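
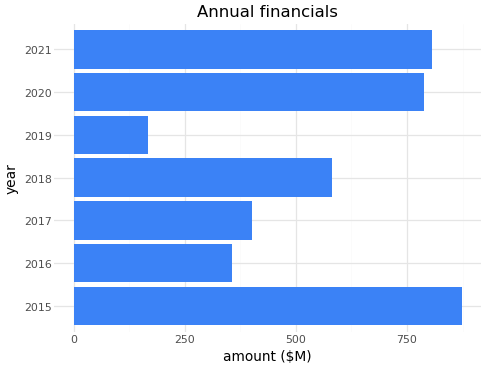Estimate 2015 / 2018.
≈ 1.5×

2015 ≈ 900, 2018 ≈ 600; 900/600 ≈ 1.5.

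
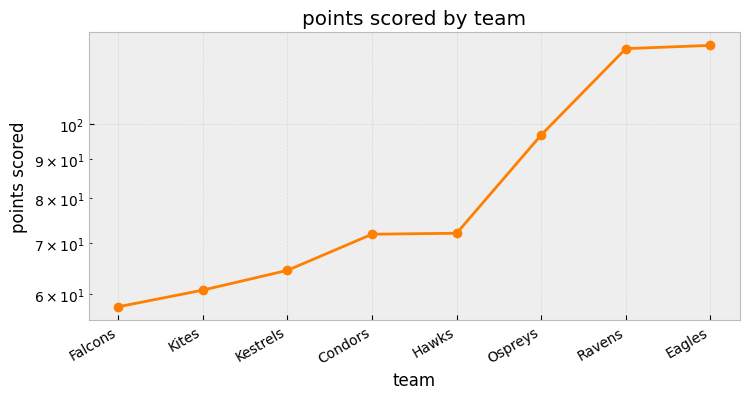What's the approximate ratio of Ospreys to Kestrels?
Ospreys ≈ 100, Kestrels ≈ 60; 100/60 ≈ 1.67.

≈ 1.67×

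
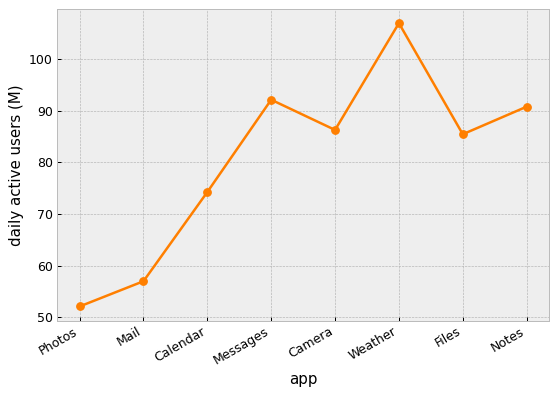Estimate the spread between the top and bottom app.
Max Weather ≈ 105, min Photos ≈ 50; range ≈ 55.

≈ 55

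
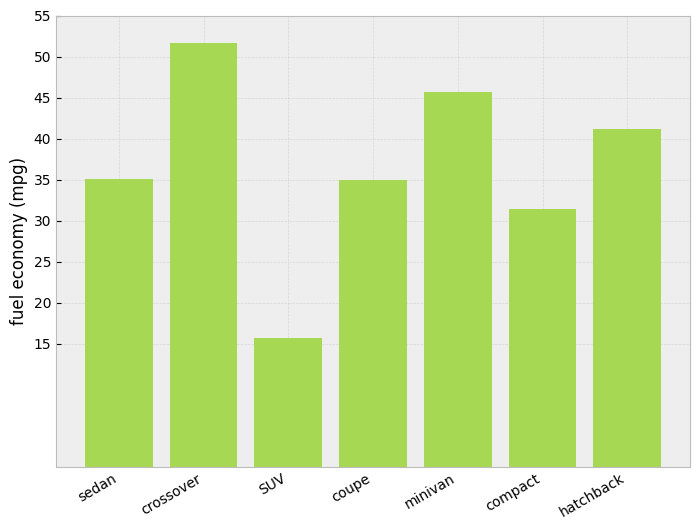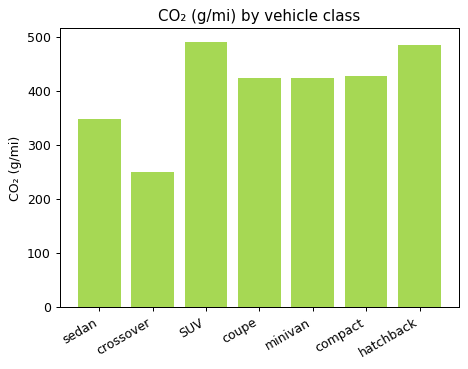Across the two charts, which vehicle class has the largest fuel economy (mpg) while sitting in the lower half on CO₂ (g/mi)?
crossover

Chart 2 median CO₂ (g/mi) ≈ 400; below-median vehicle classes: sedan, crossover, coupe. Among those, crossover has the highest fuel economy (mpg) (≈ 50).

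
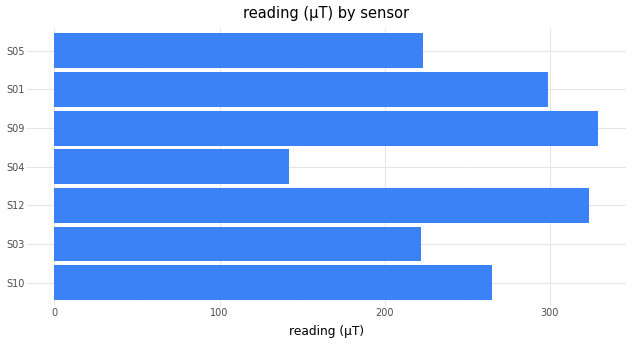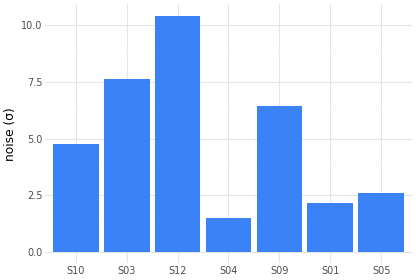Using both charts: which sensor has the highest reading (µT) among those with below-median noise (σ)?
Chart 2 median noise (σ) ≈ 5; below-median sensors: S04, S01, S05. Among those, S01 has the highest reading (µT) (≈ 300).

S01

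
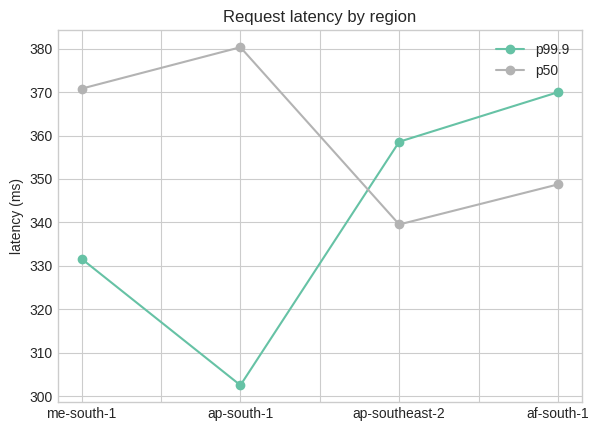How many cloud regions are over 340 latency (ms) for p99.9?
Above 340: ap-southeast-2, af-south-1.

2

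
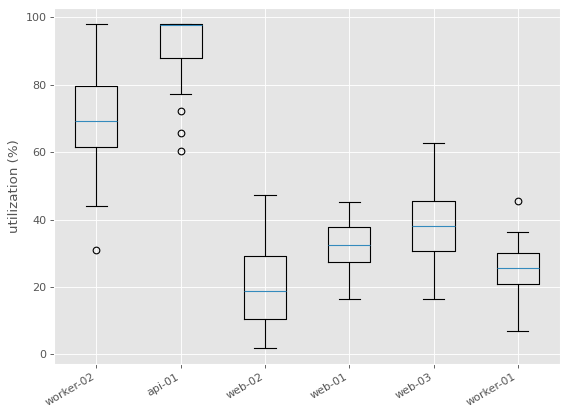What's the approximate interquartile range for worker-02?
Q3 ≈ 80, Q1 ≈ 60; IQR ≈ 20.

≈ 20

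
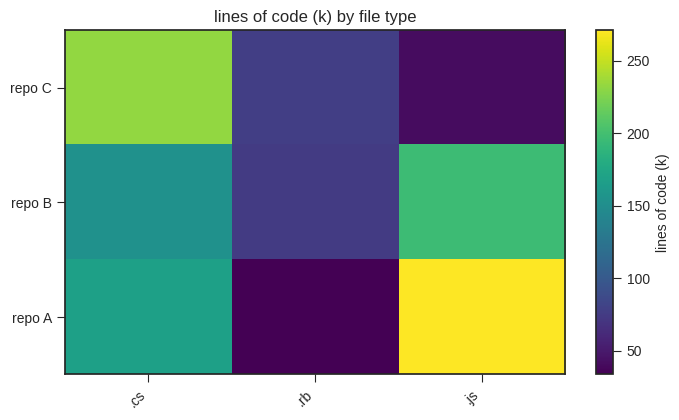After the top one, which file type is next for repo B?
.cs

Top 3 for repo B: .js ≈ 200, .cs ≈ 160, .rb ≈ 80.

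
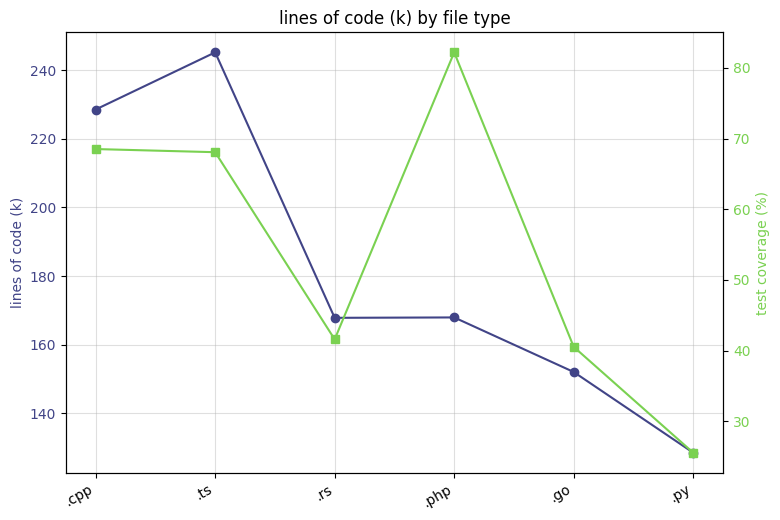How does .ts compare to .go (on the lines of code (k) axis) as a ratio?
≈ 1.67×

.ts ≈ 250, .go ≈ 150; 250/150 ≈ 1.67.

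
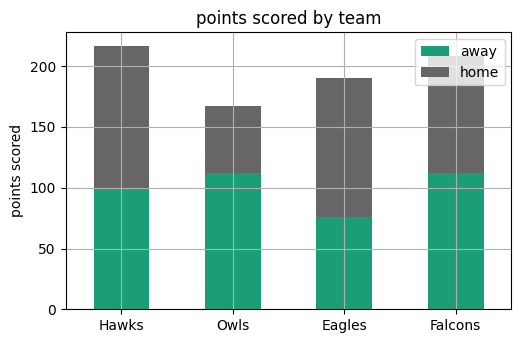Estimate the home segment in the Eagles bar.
home top ≈ 200, bottom ≈ 80; segment ≈ 120.

≈ 120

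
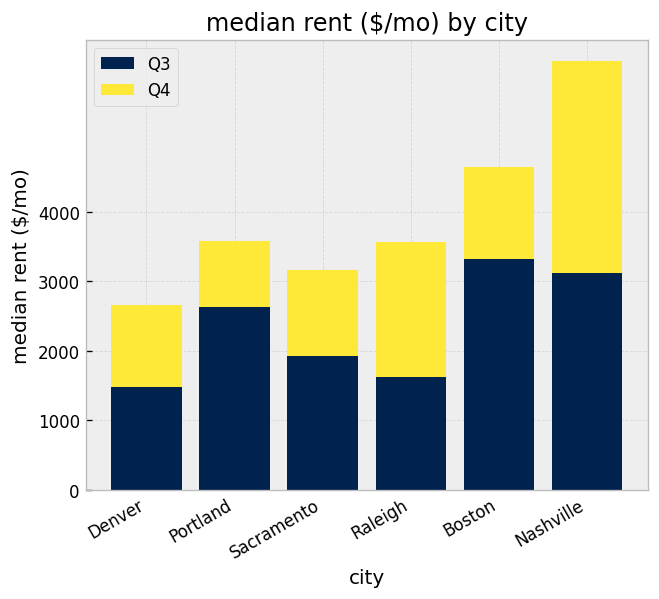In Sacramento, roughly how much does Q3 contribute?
Q3 top ≈ 2000, bottom ≈ 0; segment ≈ 2000.

≈ 2000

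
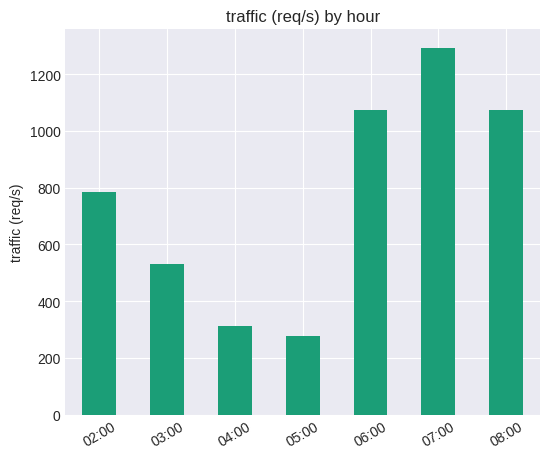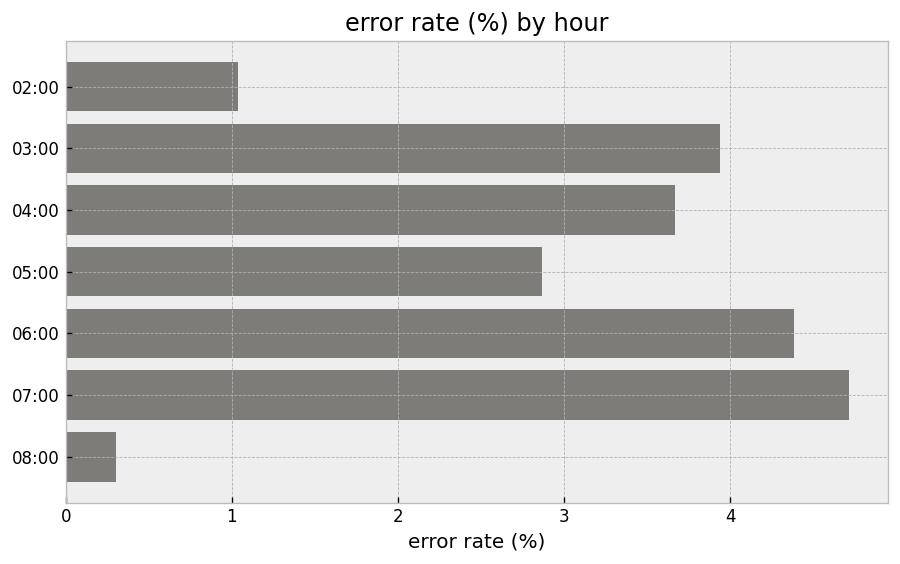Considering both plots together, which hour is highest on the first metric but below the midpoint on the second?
08:00

Chart 2 median error rate (%) ≈ 3.5; below-median hours: 02:00, 05:00, 08:00. Among those, 08:00 has the highest traffic (req/s) (≈ 1000).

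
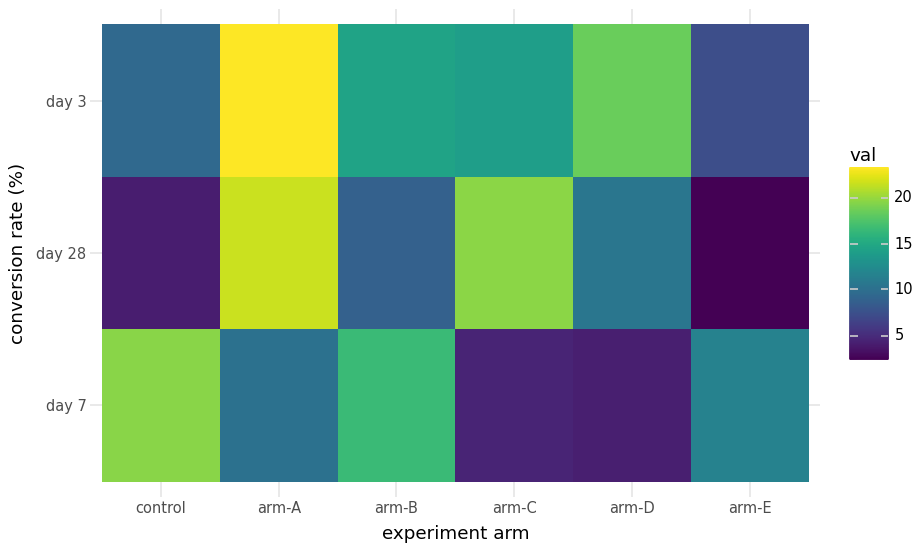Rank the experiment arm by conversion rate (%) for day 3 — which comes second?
Top 3 for day 3: arm-A ≈ 24, arm-D ≈ 18, arm-B ≈ 14.

arm-D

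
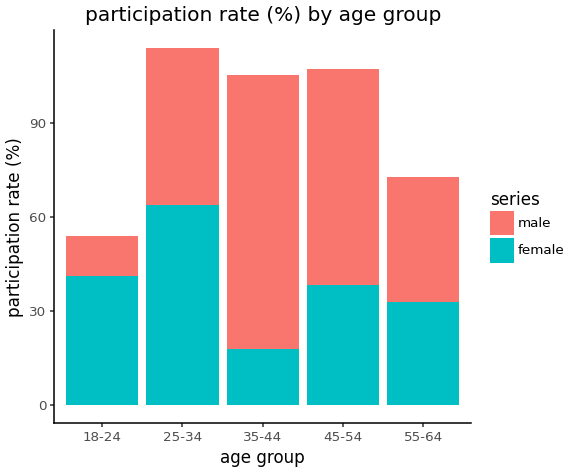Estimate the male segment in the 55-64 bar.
male top ≈ 70, bottom ≈ 30; segment ≈ 40.

≈ 40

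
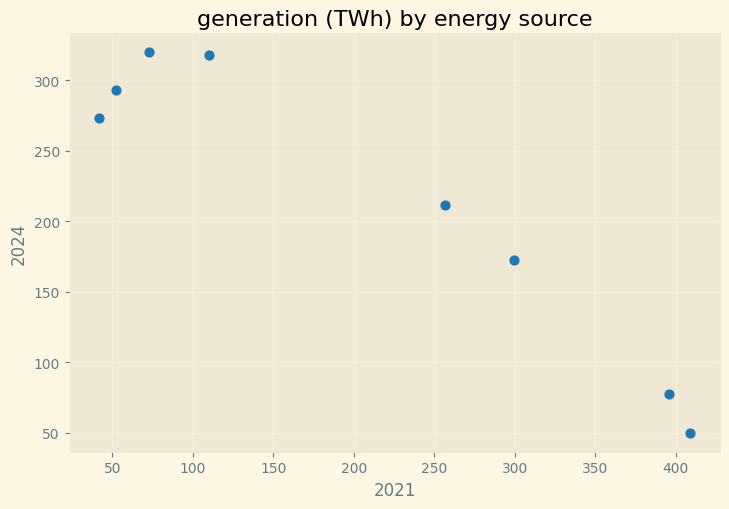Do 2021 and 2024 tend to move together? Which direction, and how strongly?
Points are negatively correlated; strong (|r| ≈ 1.0).

negative, strong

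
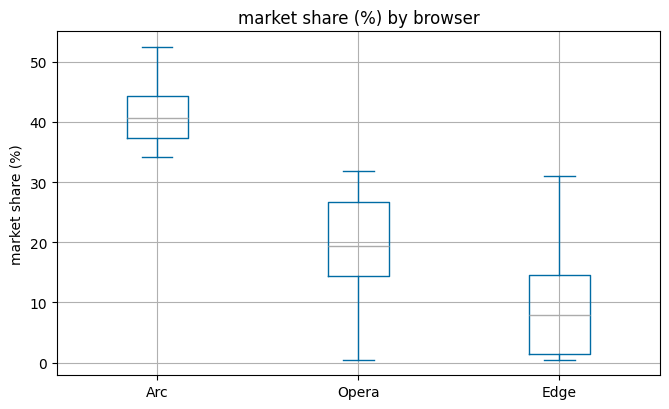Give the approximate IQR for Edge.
≈ 15

Q3 ≈ 15, Q1 ≈ 0; IQR ≈ 15.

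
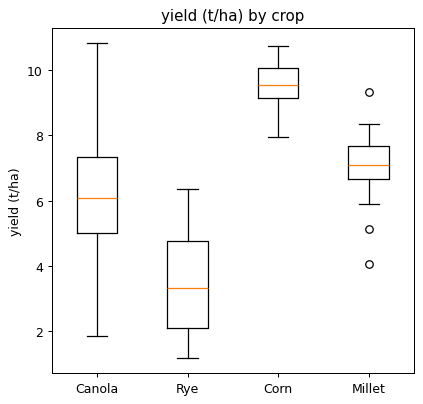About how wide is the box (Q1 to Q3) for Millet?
Q3 ≈ 8, Q1 ≈ 7; IQR ≈ 1.

≈ 1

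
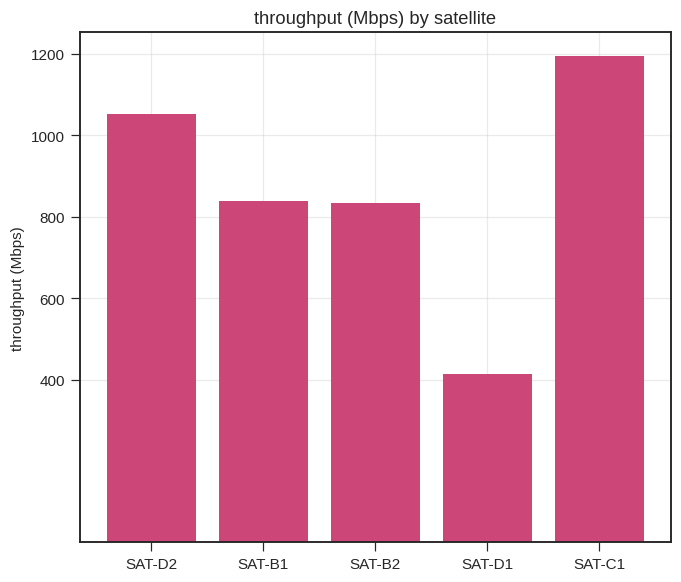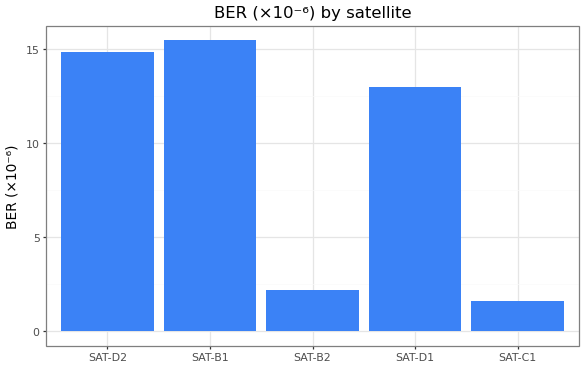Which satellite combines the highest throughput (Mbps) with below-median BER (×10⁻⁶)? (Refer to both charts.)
SAT-C1

Chart 2 median BER (×10⁻⁶) ≈ 12; below-median satellites: SAT-B2, SAT-C1. Among those, SAT-C1 has the highest throughput (Mbps) (≈ 1200).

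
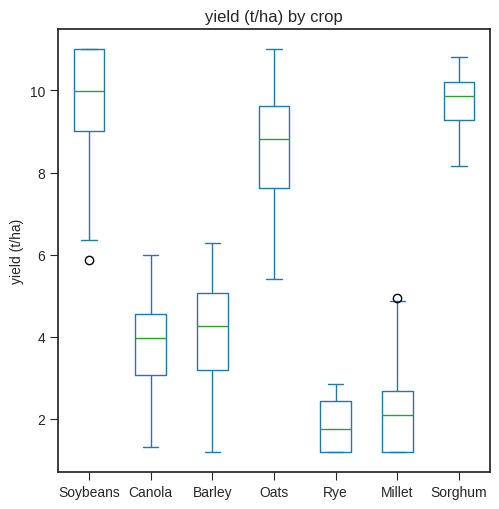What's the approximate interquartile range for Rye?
≈ 1

Q3 ≈ 2, Q1 ≈ 1; IQR ≈ 1.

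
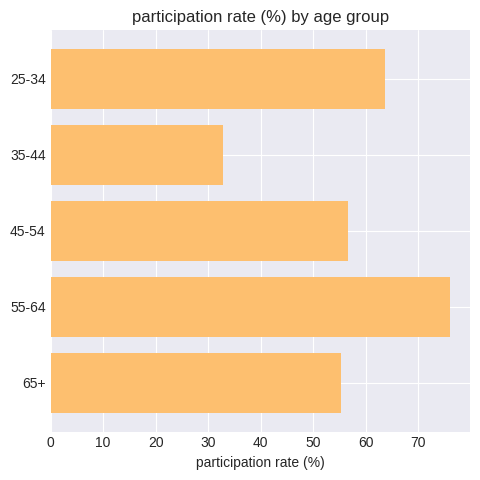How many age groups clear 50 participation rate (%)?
Above 50: 25-34, 45-54, 55-64, 65+.

4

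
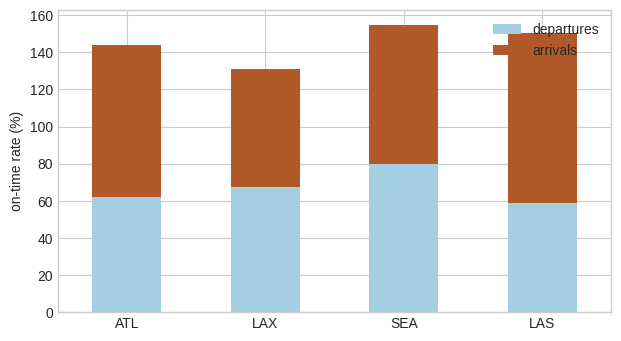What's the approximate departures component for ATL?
departures top ≈ 60, bottom ≈ 0; segment ≈ 60.

≈ 60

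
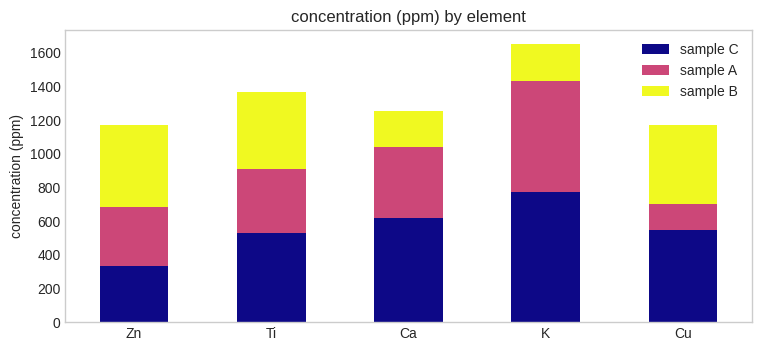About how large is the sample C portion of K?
≈ 800

sample C top ≈ 800, bottom ≈ 0; segment ≈ 800.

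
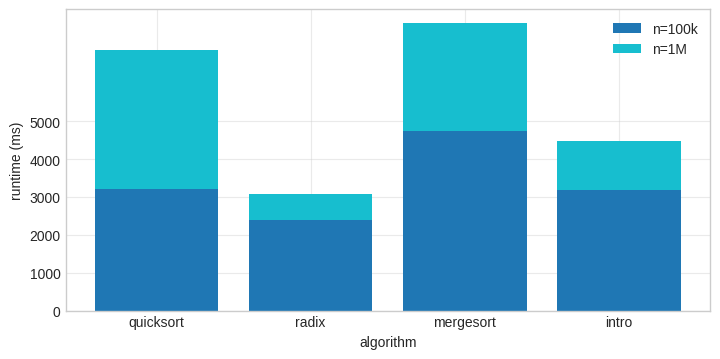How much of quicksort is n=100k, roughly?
n=100k top ≈ 3000, bottom ≈ 0; segment ≈ 3000.

≈ 3000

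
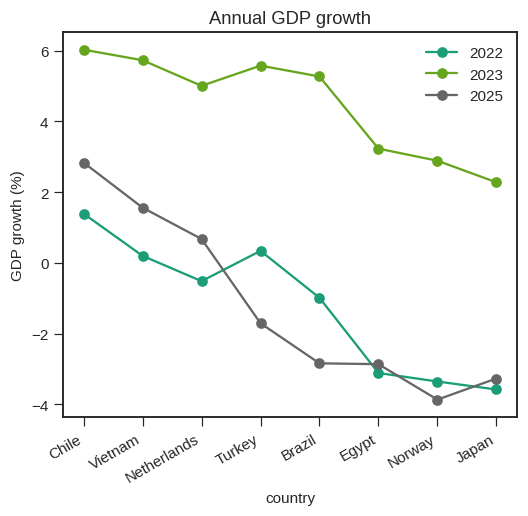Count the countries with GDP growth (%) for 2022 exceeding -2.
5

Above -2: Chile, Vietnam, Netherlands, Turkey, Brazil.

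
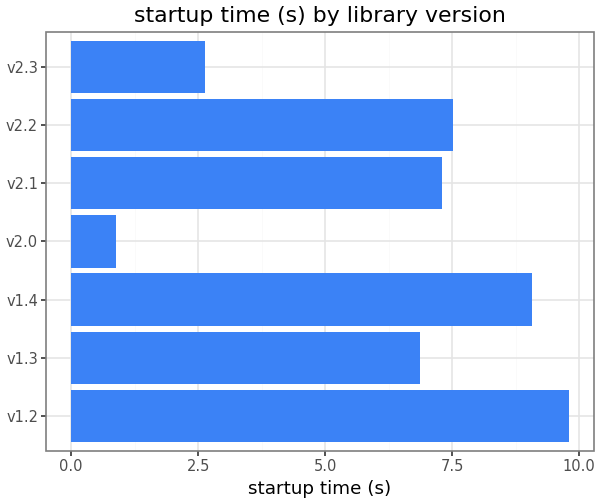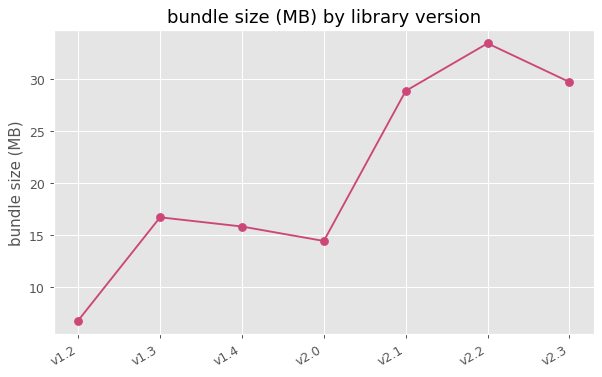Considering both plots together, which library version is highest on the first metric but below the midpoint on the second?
Chart 2 median bundle size (MB) ≈ 15; below-median library versions: v1.2, v1.4, v2.0. Among those, v1.2 has the highest startup time (s) (≈ 10).

v1.2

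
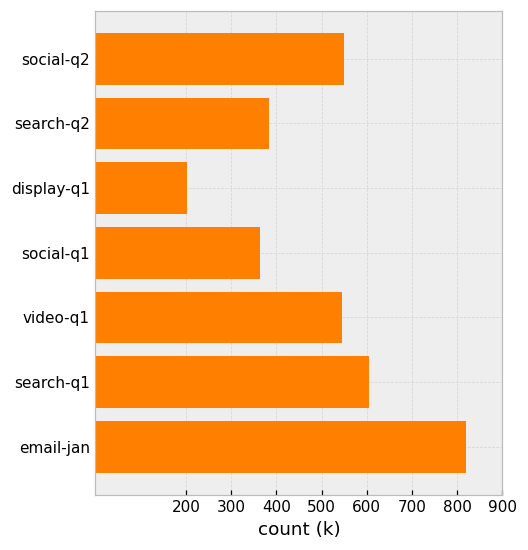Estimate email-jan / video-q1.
email-jan ≈ 800, video-q1 ≈ 500; 800/500 ≈ 1.6.

≈ 1.6×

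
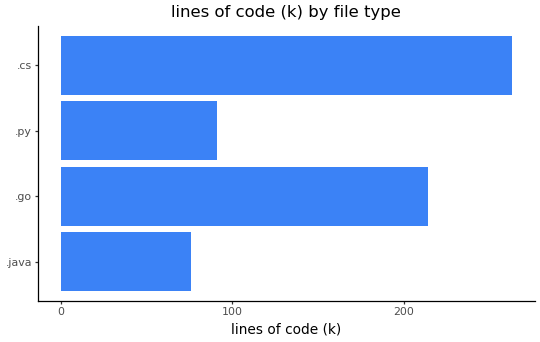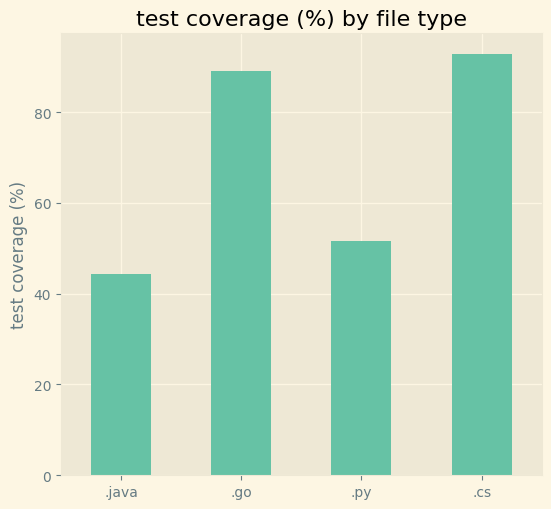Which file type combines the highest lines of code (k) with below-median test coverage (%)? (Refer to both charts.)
.py

Chart 2 median test coverage (%) ≈ 70; below-median file types: .java, .py. Among those, .py has the highest lines of code (k) (≈ 100).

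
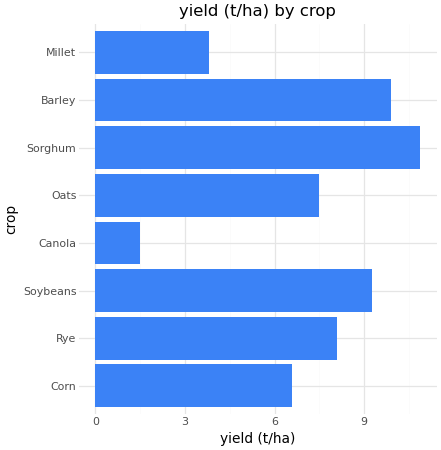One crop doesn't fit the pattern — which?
Canola ≈ 2; the rest sit between ≈ 4 and ≈ 11.

Canola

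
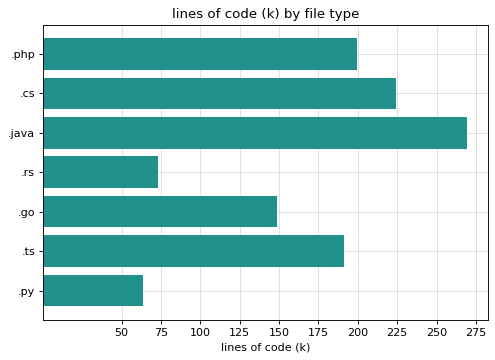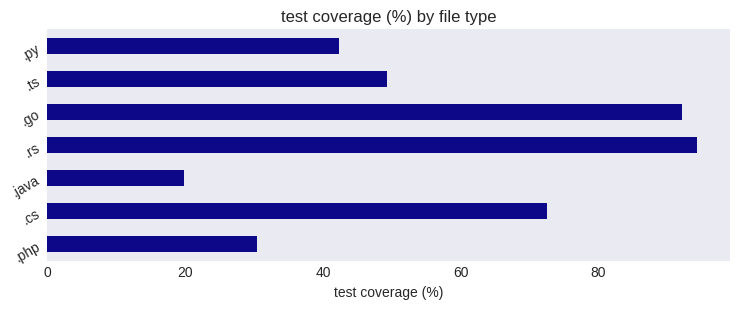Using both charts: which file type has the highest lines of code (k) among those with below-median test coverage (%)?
Chart 2 median test coverage (%) ≈ 50; below-median file types: .php, .java, .py. Among those, .java has the highest lines of code (k) (≈ 275).

.java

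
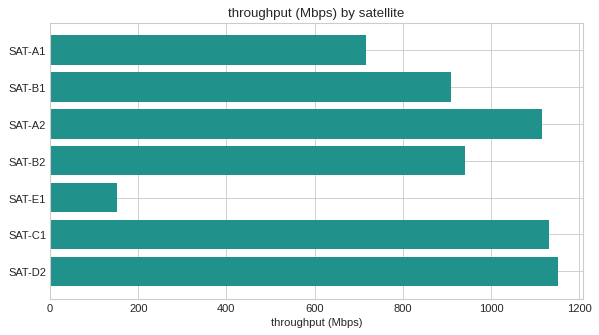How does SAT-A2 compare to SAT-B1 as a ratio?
SAT-A2 ≈ 1100, SAT-B1 ≈ 900; 1100/900 ≈ 1.22.

≈ 1.22×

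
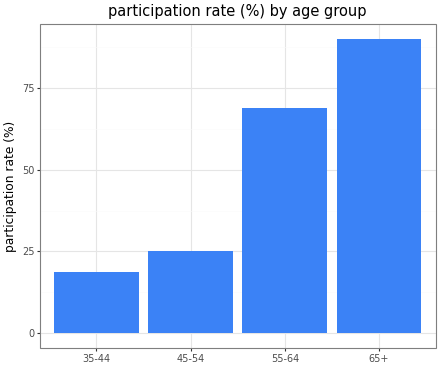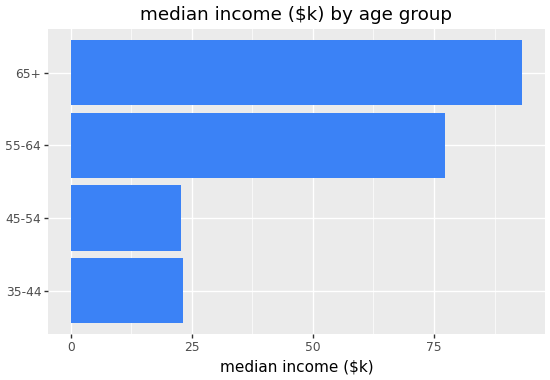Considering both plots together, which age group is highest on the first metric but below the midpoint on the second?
Chart 2 median median income ($k) ≈ 50; below-median age groups: 35-44, 45-54. Among those, 45-54 has the highest participation rate (%) (≈ 30).

45-54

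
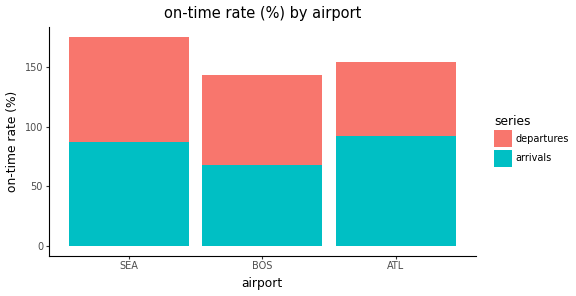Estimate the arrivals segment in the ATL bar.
≈ 100

arrivals top ≈ 100, bottom ≈ 0; segment ≈ 100.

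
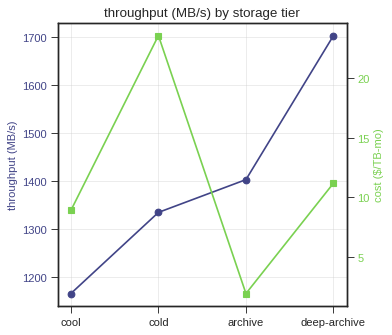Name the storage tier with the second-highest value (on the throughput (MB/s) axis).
Top 3 (on the throughput (MB/s) axis): deep-archive ≈ 1700, archive ≈ 1400, cold ≈ 1350.

archive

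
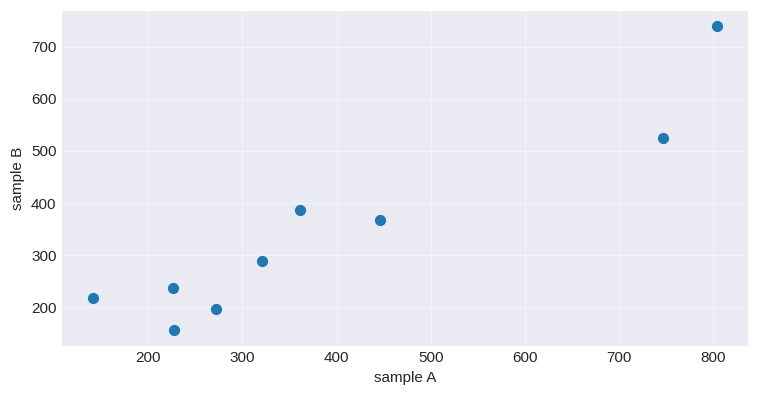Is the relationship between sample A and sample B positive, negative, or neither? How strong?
positive, strong

Points are positively correlated; strong (|r| ≈ 0.9).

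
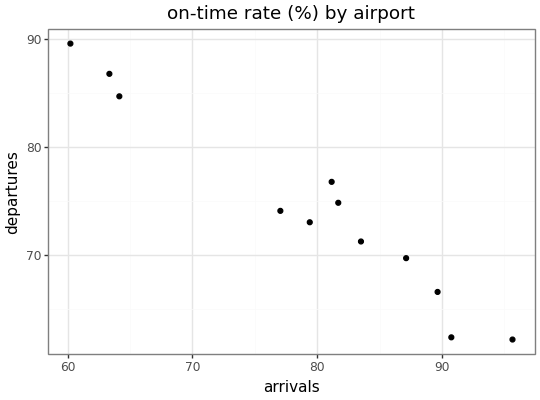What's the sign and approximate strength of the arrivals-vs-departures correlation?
Points are negatively correlated; strong (|r| ≈ 1.0).

negative, strong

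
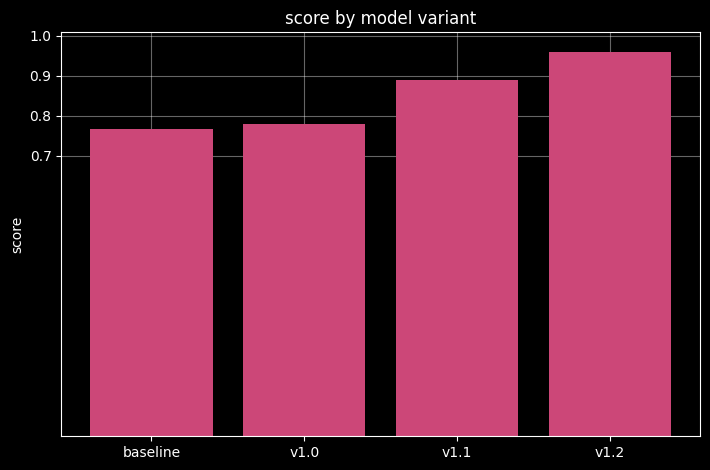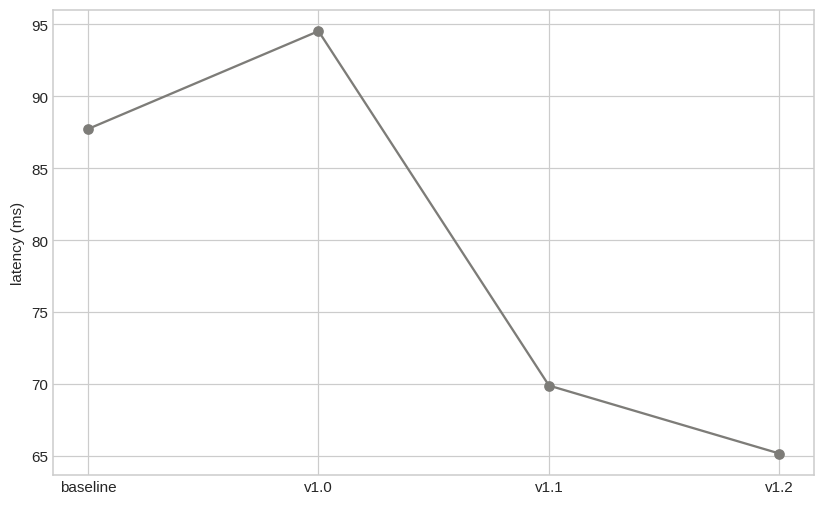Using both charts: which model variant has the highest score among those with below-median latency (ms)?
Chart 2 median latency (ms) ≈ 80; below-median model variants: v1.1, v1.2. Among those, v1.2 has the highest score (≈ 1).

v1.2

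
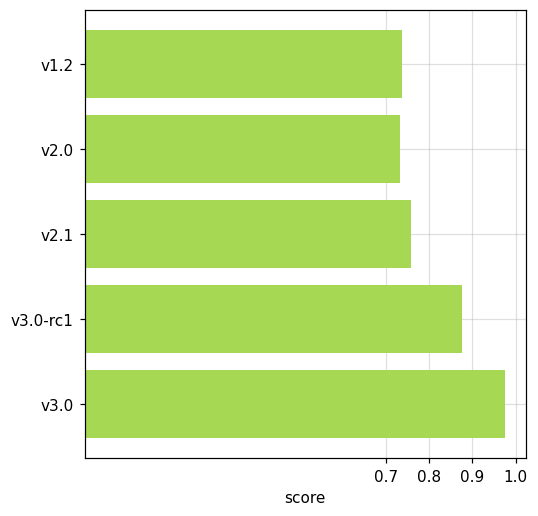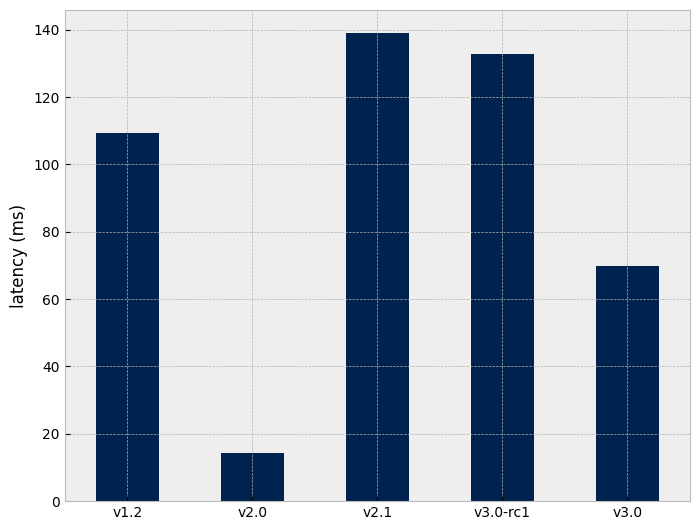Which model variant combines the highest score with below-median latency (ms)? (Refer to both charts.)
Chart 2 median latency (ms) ≈ 100; below-median model variants: v2.0, v3.0. Among those, v3.0 has the highest score (≈ 1).

v3.0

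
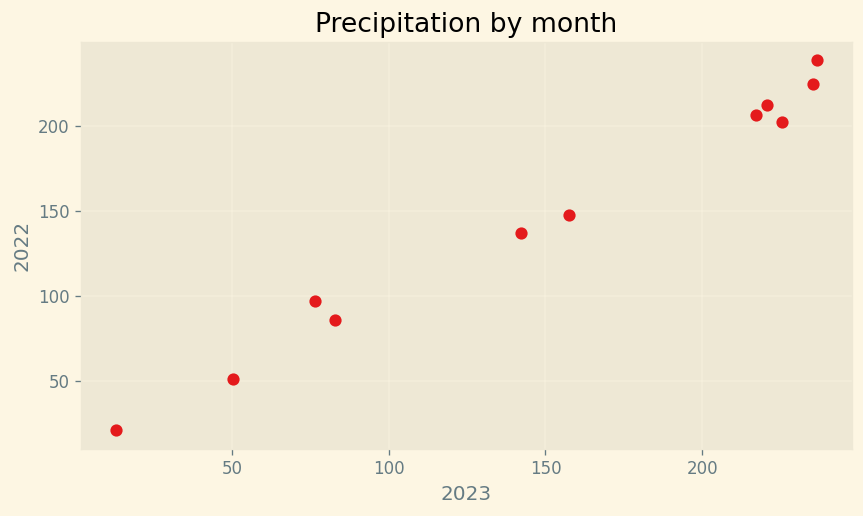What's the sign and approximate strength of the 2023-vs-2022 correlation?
positive, strong

Points are positively correlated; strong (|r| ≈ 1.0).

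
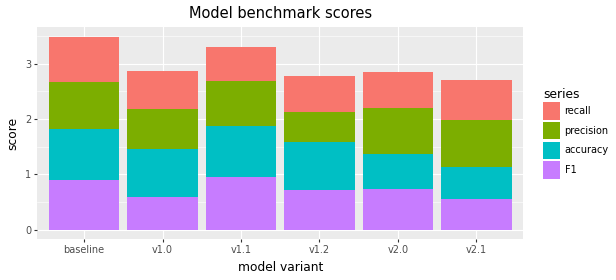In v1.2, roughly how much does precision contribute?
≈ 0.5

precision top ≈ 2.0, bottom ≈ 1.5; segment ≈ 0.5.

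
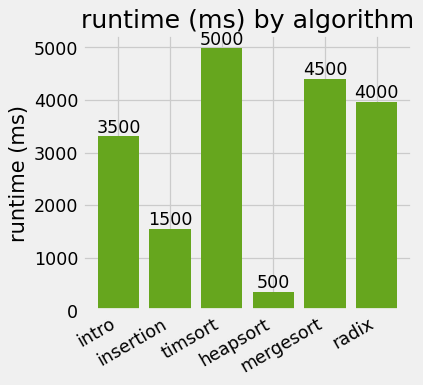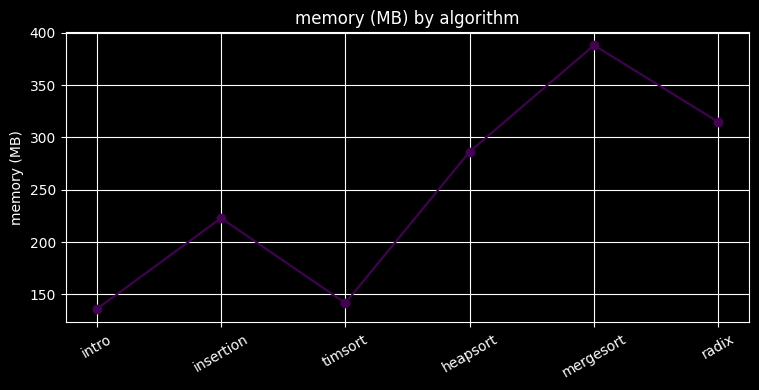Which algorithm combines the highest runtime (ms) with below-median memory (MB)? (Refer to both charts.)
timsort

Chart 2 median memory (MB) ≈ 250; below-median algorithms: intro, insertion, timsort. Among those, timsort has the highest runtime (ms) (≈ 5000).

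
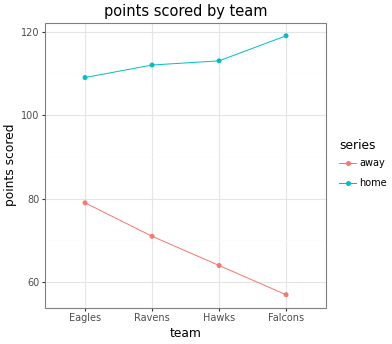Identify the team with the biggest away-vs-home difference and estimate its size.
Falcons, ≈ 60

Falcons: away ≈ 60, home ≈ 120 → gap ≈ 60. Next-largest (Hawks) is only ≈ 50.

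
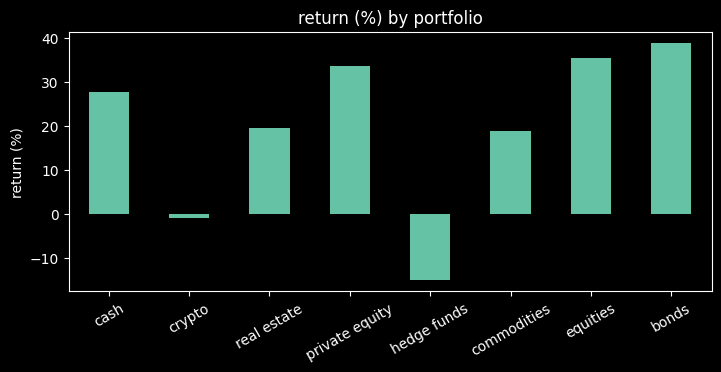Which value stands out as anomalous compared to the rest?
hedge funds

hedge funds ≈ -15; the rest sit between ≈ 0 and ≈ 40.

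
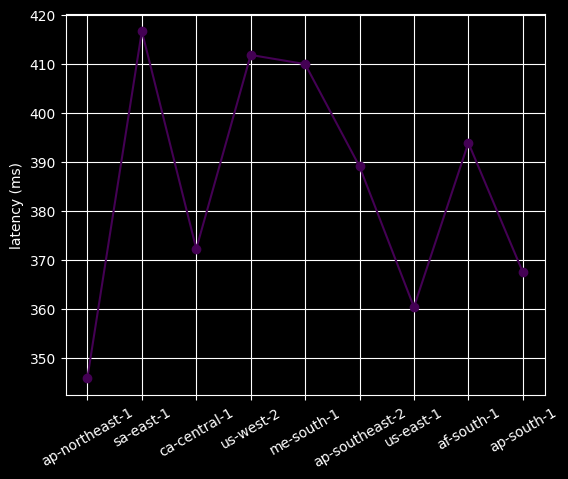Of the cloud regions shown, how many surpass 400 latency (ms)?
Above 400: sa-east-1, us-west-2, me-south-1.

3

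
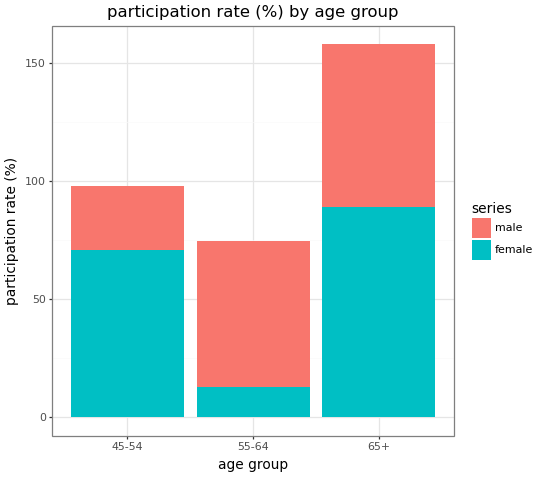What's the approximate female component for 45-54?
≈ 80

female top ≈ 80, bottom ≈ 0; segment ≈ 80.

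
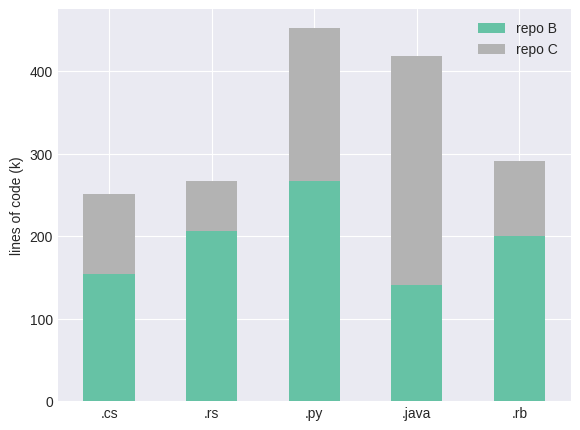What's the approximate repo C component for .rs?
≈ 50

repo C top ≈ 250, bottom ≈ 200; segment ≈ 50.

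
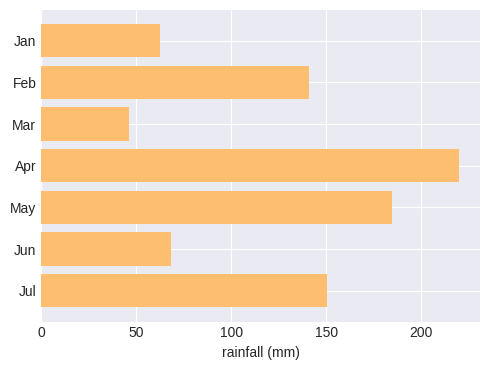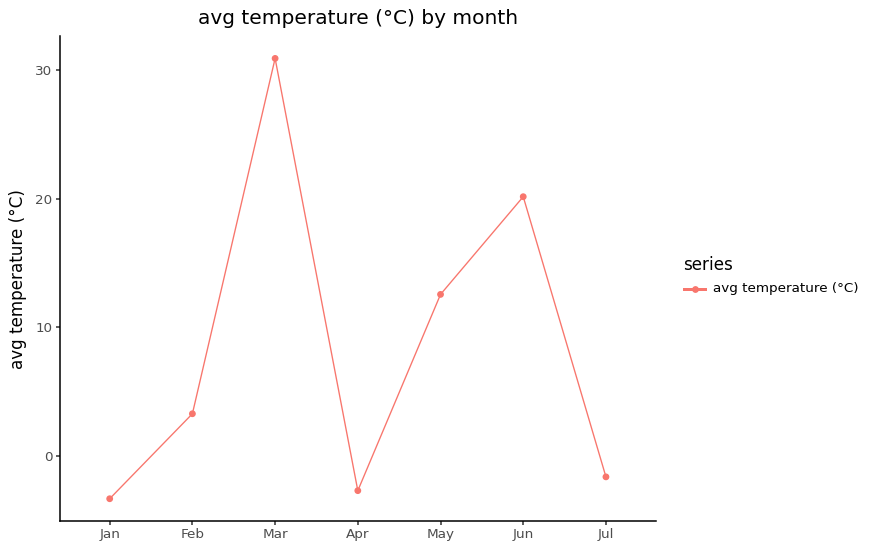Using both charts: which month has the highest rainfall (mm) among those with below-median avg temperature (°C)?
Chart 2 median avg temperature (°C) ≈ 5; below-median months: Jan, Apr, Jul. Among those, Apr has the highest rainfall (mm) (≈ 225).

Apr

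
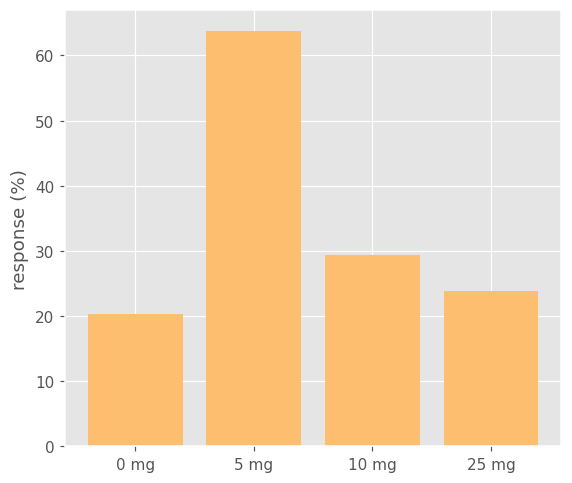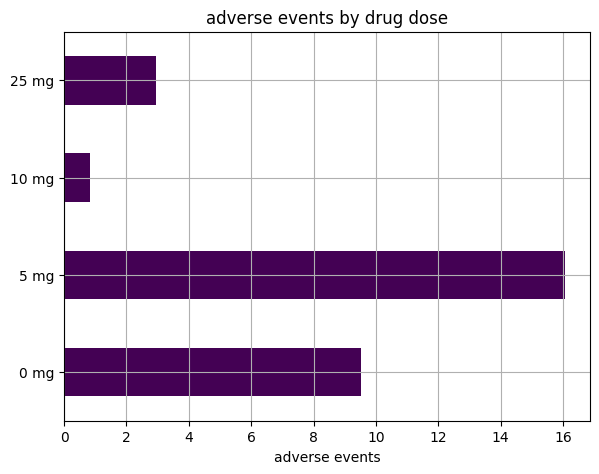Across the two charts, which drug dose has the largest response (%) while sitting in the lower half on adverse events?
10 mg

Chart 2 median adverse events ≈ 6; below-median drug doses: 10 mg, 25 mg. Among those, 10 mg has the highest response (%) (≈ 30).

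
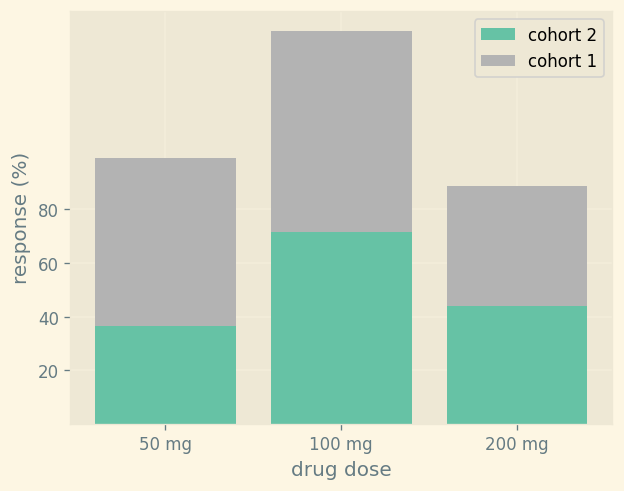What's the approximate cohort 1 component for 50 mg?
≈ 60

cohort 1 top ≈ 100, bottom ≈ 40; segment ≈ 60.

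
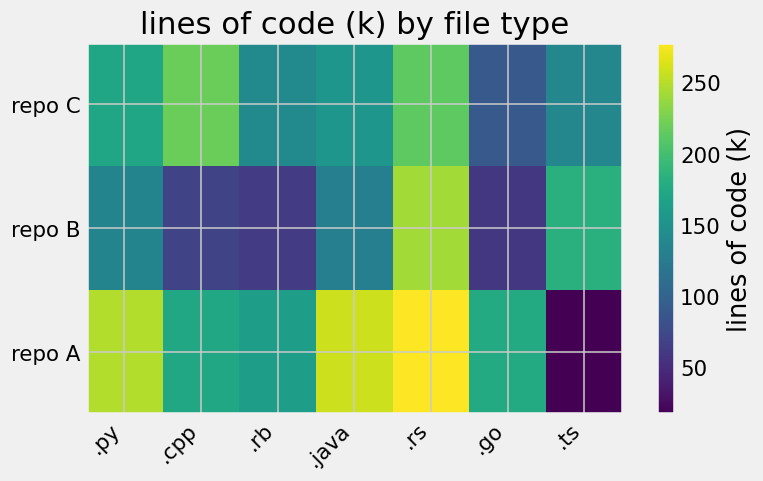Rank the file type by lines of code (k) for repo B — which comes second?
.ts

Top 3 for repo B: .rs ≈ 250, .ts ≈ 175, .py ≈ 125.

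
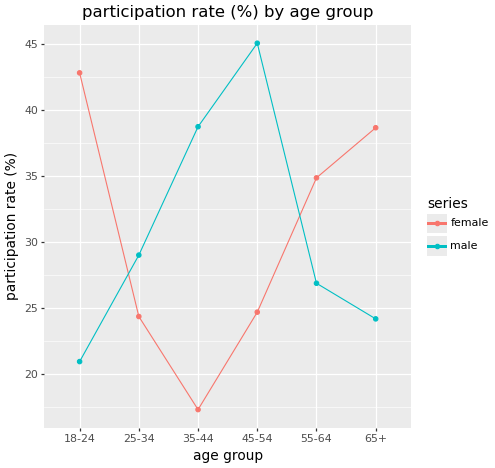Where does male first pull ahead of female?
25-34

18-24: male ≈ 20 vs female ≈ 45 (not yet); 25-34: male ≈ 30 vs female ≈ 25 (first crossover).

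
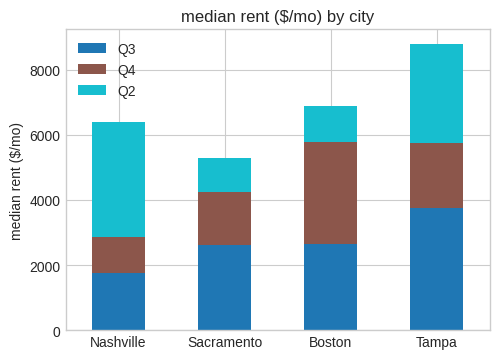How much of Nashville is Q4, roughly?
Q4 top ≈ 3000, bottom ≈ 2000; segment ≈ 1000.

≈ 1000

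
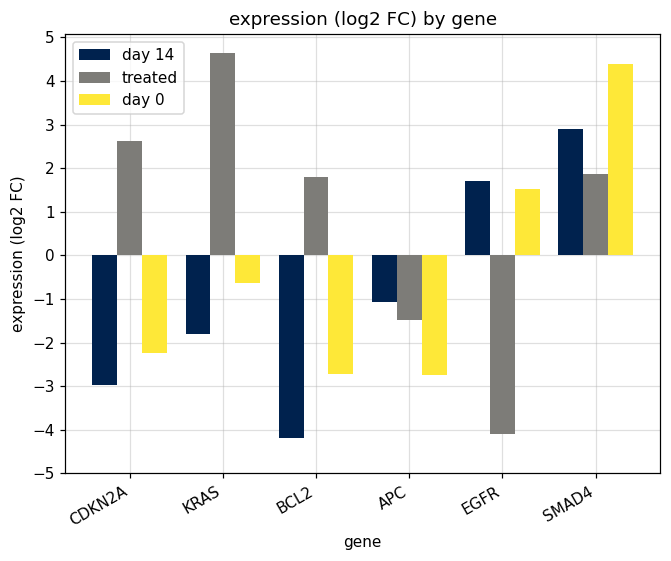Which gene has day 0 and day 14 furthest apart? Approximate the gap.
APC, ≈ 2 log2 FC

APC: day 0 ≈ -3, day 14 ≈ -1 → gap ≈ 2. Next-largest (SMAD4) is only ≈ 1.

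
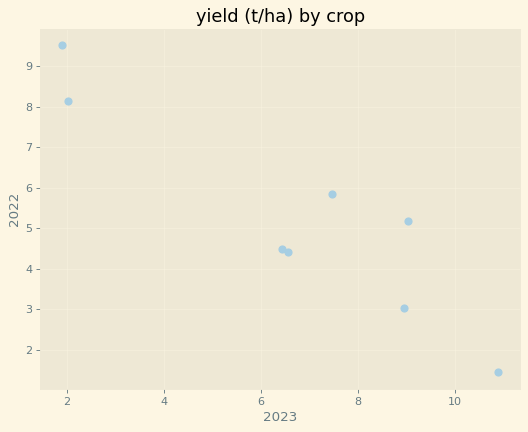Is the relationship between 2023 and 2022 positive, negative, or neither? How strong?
Points are negatively correlated; strong (|r| ≈ 0.9).

negative, strong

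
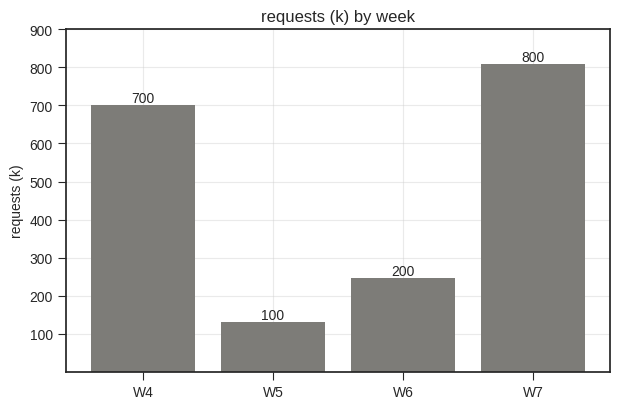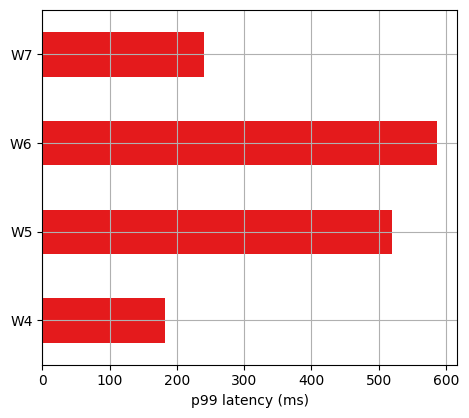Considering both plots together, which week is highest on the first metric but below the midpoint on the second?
W7

Chart 2 median p99 latency (ms) ≈ 400; below-median weeks: W4, W7. Among those, W7 has the highest requests (k) (≈ 800).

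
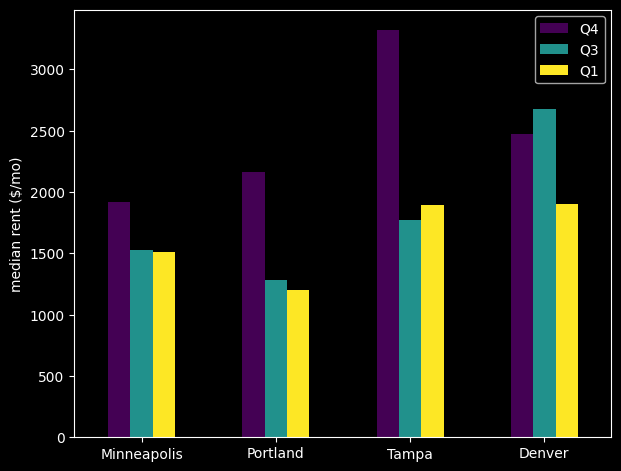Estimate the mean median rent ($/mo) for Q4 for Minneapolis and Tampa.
≈ 2750

(2000 + 3500) / 2 ≈ 2750.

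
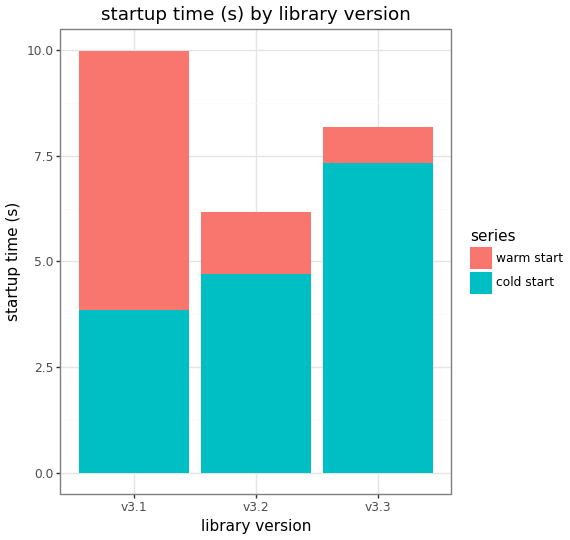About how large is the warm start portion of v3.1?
≈ 6

warm start top ≈ 10, bottom ≈ 4; segment ≈ 6.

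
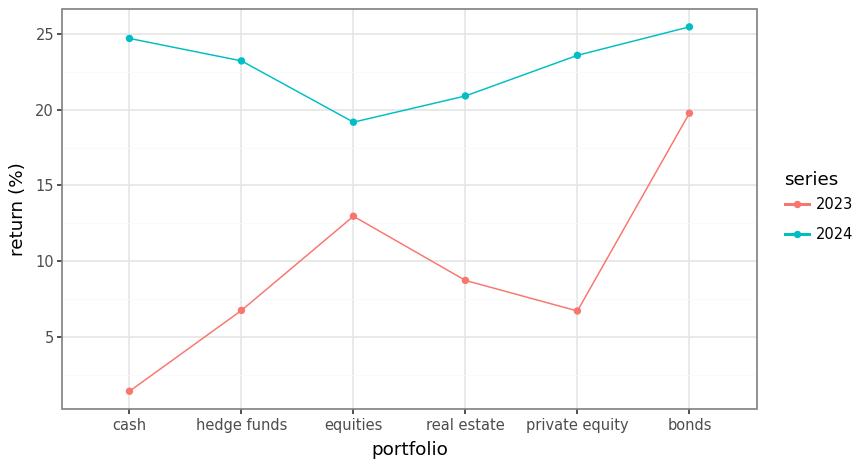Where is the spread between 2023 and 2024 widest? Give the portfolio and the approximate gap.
cash: 2023 ≈ 0, 2024 ≈ 25 → gap ≈ 25. Next-largest (private equity) is only ≈ 20.

cash, ≈ 25 %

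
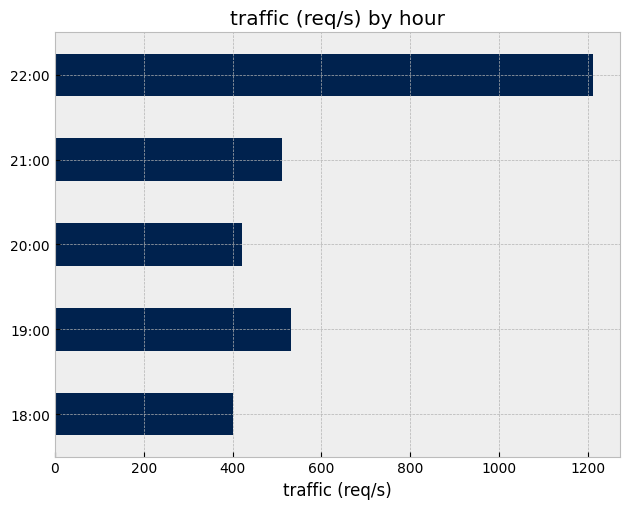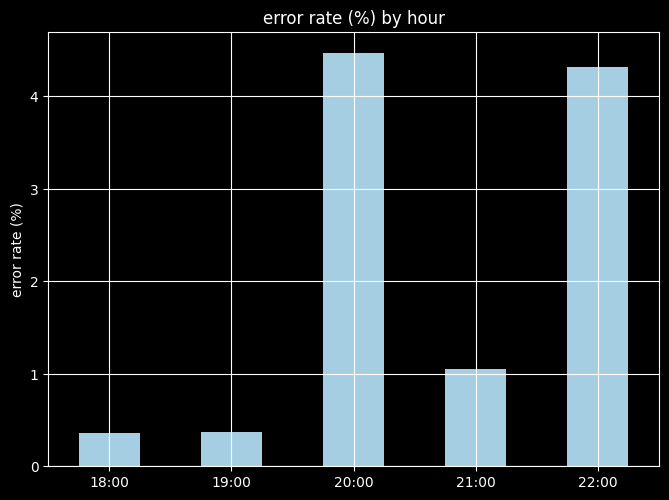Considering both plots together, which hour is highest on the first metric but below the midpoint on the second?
Chart 2 median error rate (%) ≈ 1; below-median hours: 18:00, 19:00. Among those, 19:00 has the highest traffic (req/s) (≈ 600).

19:00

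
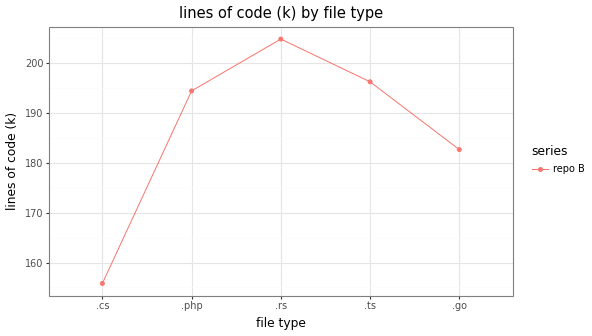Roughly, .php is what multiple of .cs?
≈ 1.26×

.php ≈ 195, .cs ≈ 155; 195/155 ≈ 1.26.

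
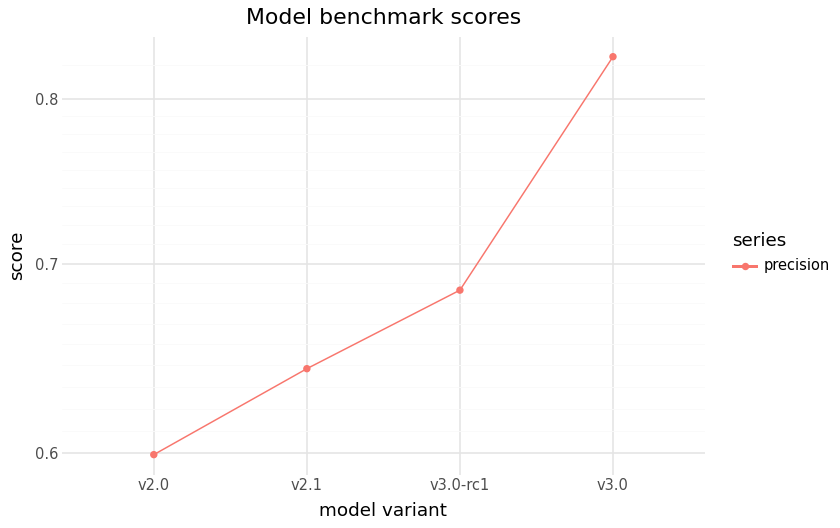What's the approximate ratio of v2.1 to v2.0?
≈ 1.07×

v2.1 ≈ 0.64, v2.0 ≈ 0.60; 0.64/0.60 ≈ 1.07.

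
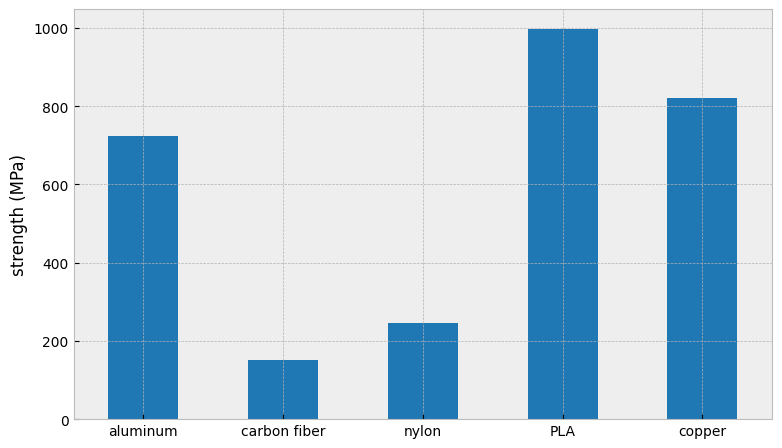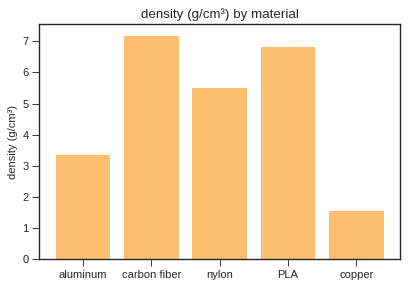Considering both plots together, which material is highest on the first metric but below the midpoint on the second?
Chart 2 median density (g/cm³) ≈ 6; below-median materials: aluminum, copper. Among those, copper has the highest strength (MPa) (≈ 800).

copper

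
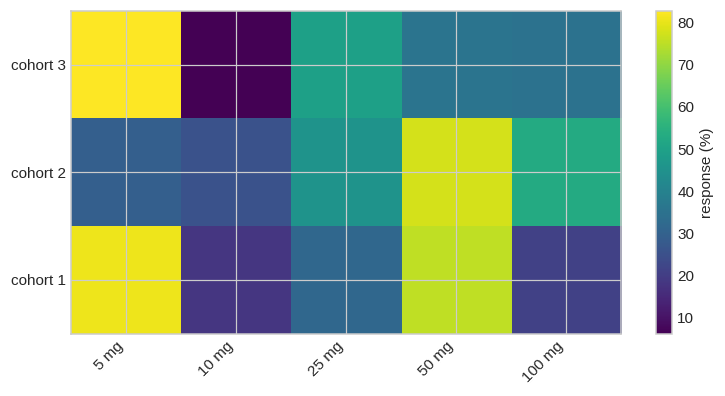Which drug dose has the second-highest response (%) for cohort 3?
Top 3 for cohort 3: 5 mg ≈ 80, 25 mg ≈ 50, 50 mg ≈ 40.

25 mg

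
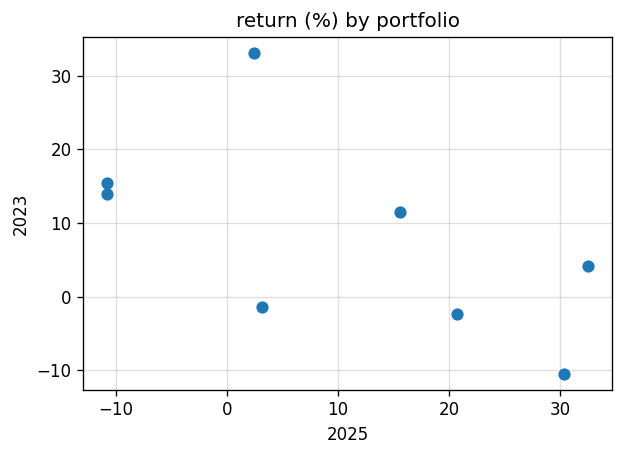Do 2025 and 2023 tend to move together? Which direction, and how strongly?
negative, moderate

Points are negatively correlated; moderate (|r| ≈ 0.6).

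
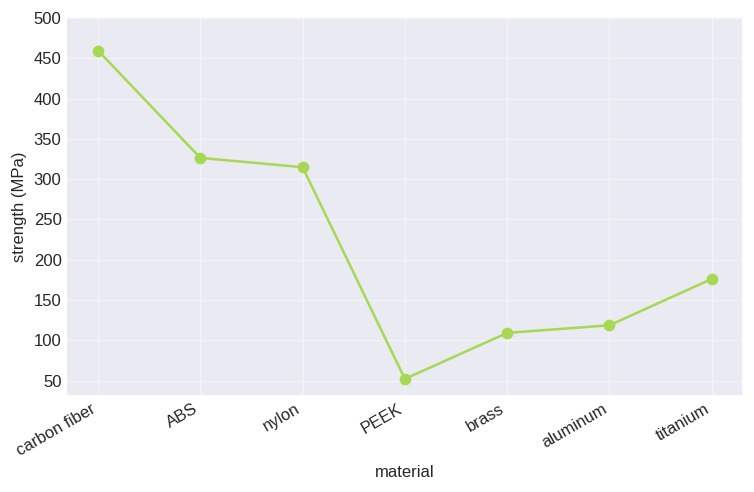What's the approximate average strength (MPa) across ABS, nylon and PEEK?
≈ 233

(350 + 300 + 50) / 3 ≈ 233.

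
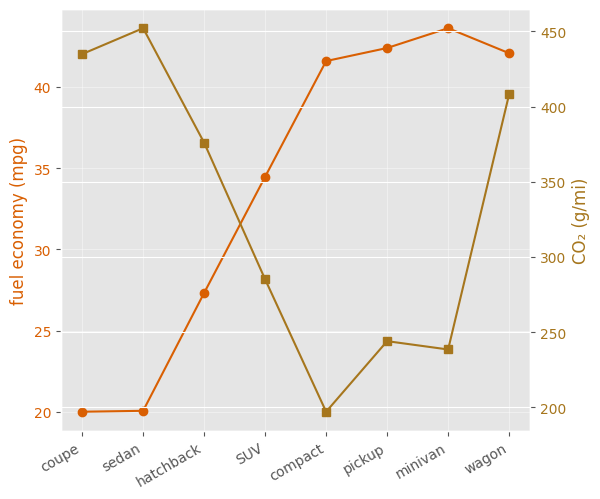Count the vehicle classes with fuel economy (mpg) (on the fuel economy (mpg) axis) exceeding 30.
5

Above 30: SUV, compact, pickup, minivan, wagon.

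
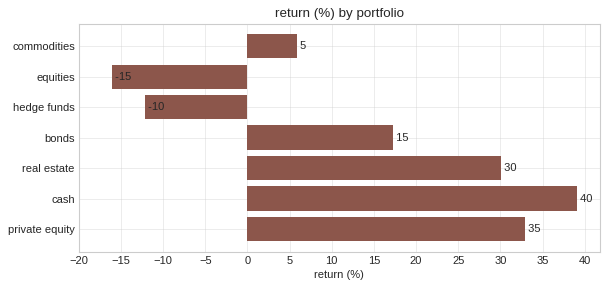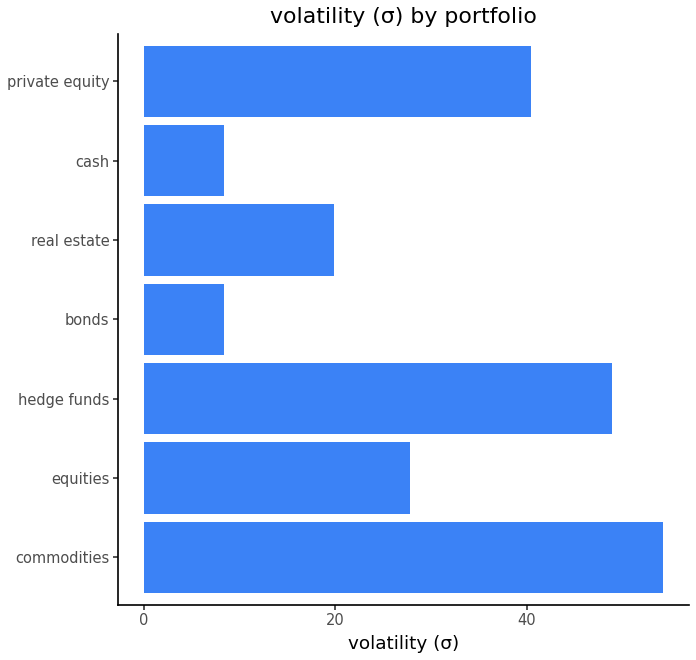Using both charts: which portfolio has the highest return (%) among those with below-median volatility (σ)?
Chart 2 median volatility (σ) ≈ 30; below-median portfolios: bonds, real estate, cash. Among those, cash has the highest return (%) (≈ 40).

cash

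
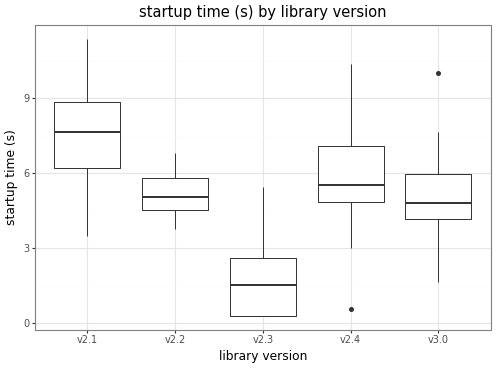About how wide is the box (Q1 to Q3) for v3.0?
Q3 ≈ 6.0, Q1 ≈ 4.0; IQR ≈ 2.0.

≈ 2.0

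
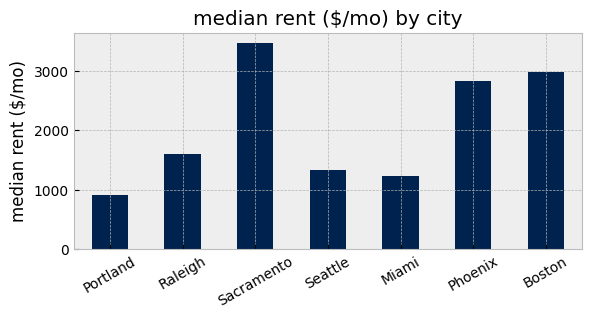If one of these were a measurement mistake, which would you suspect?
Sacramento

Sacramento ≈ 3500; the rest sit between ≈ 1000 and ≈ 3000.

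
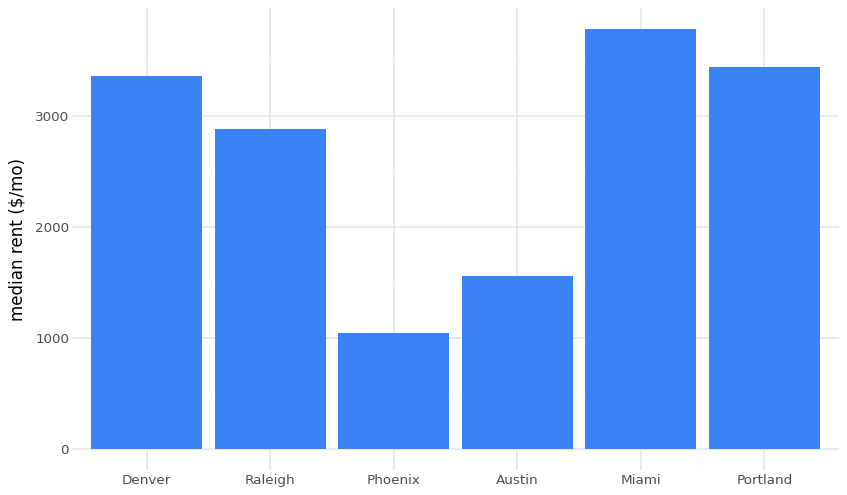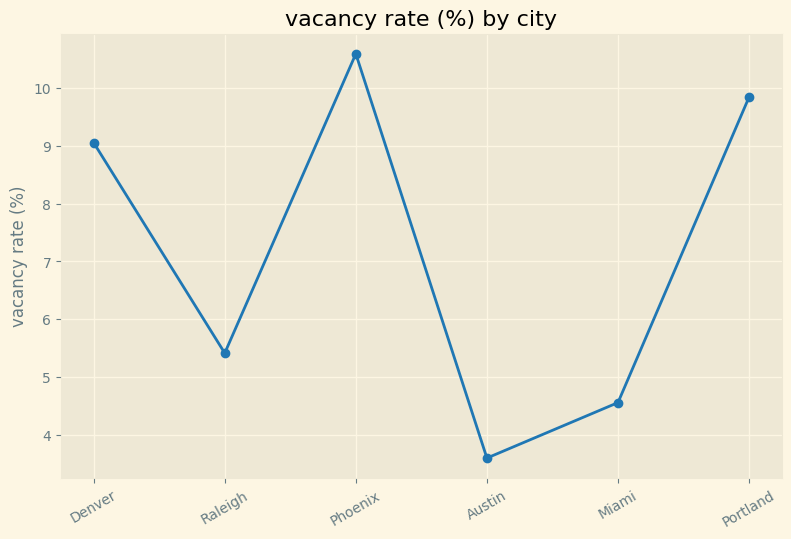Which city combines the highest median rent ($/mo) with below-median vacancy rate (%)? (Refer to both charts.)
Miami

Chart 2 median vacancy rate (%) ≈ 7; below-median cities: Raleigh, Austin, Miami. Among those, Miami has the highest median rent ($/mo) (≈ 4000).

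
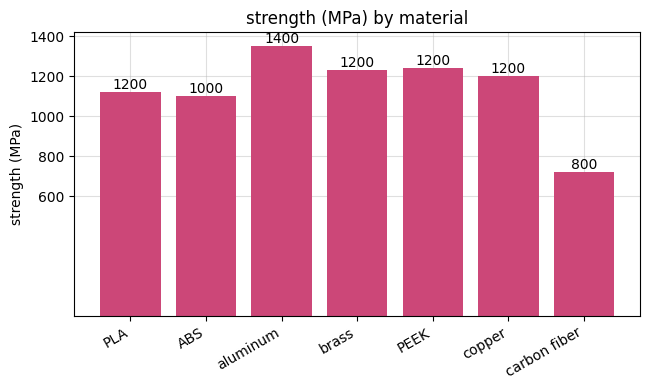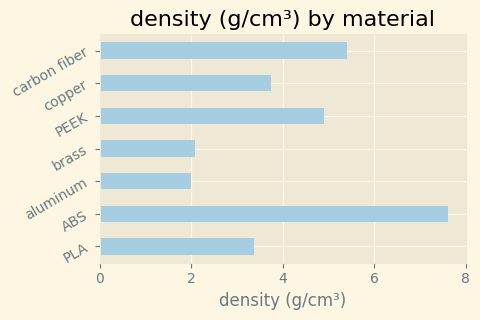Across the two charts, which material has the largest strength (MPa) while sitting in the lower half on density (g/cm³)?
Chart 2 median density (g/cm³) ≈ 4; below-median materials: PLA, aluminum, brass. Among those, aluminum has the highest strength (MPa) (≈ 1400).

aluminum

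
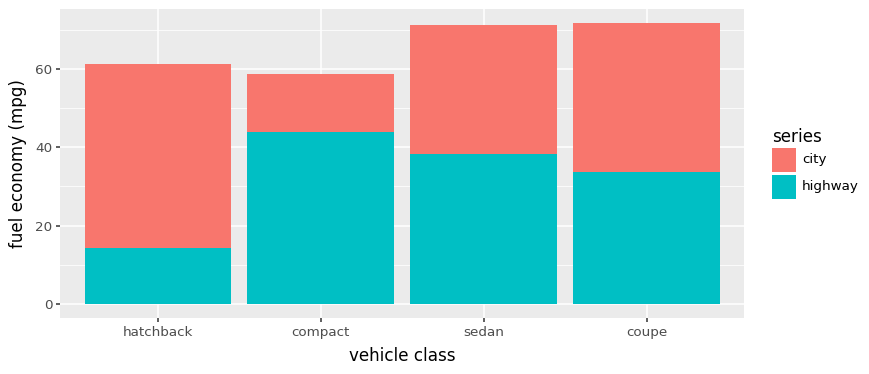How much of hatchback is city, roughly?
city top ≈ 60, bottom ≈ 10; segment ≈ 50.

≈ 50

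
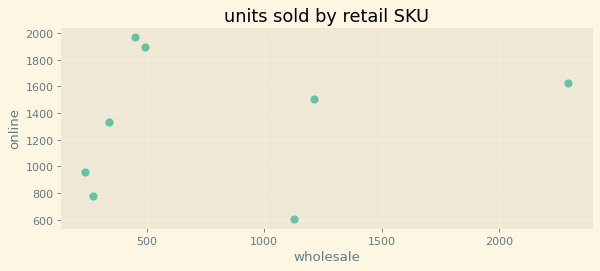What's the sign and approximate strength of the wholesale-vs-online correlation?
no clear correlation

Points are roughly uncorrelated; weak (|r| ≈ 0.1).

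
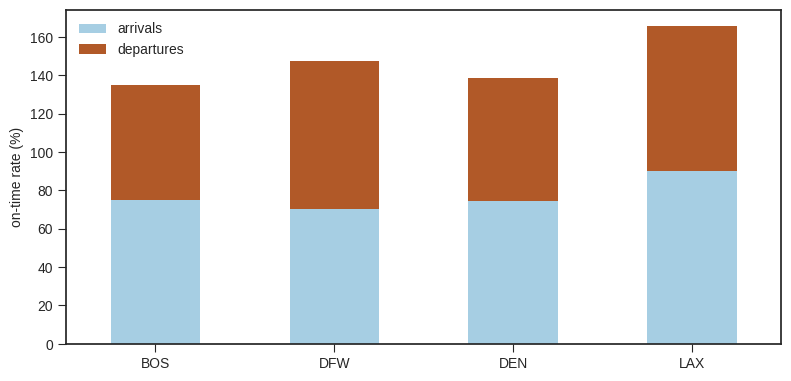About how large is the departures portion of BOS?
≈ 60

departures top ≈ 140, bottom ≈ 80; segment ≈ 60.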